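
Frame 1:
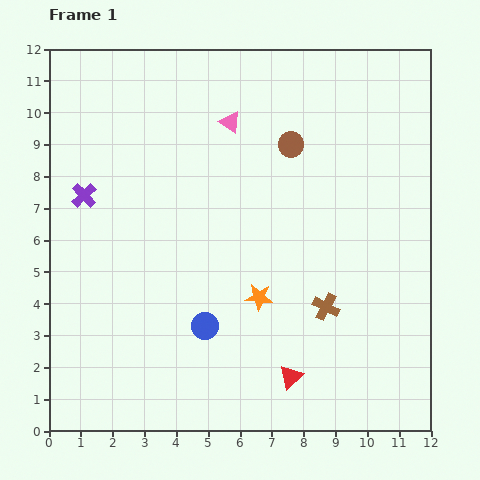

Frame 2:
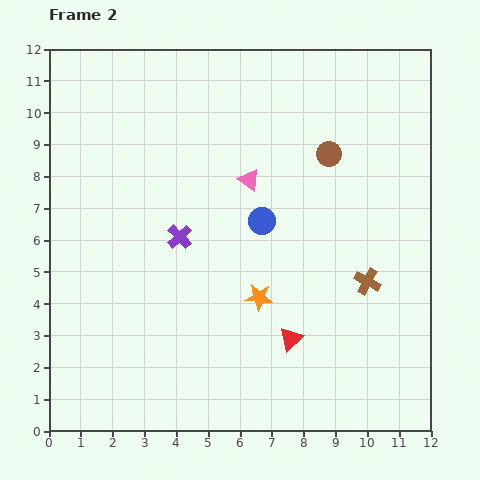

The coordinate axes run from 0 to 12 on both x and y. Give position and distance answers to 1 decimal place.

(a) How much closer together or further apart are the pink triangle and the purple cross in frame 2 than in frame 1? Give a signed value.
-2.3

Distance in frame 1: 5.1. Distance in frame 2: 2.8.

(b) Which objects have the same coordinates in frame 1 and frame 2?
the orange star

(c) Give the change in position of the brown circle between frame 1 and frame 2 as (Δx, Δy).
(1.2, -0.3)

The brown circle was at (7.6, 9.0) in frame 1 and (8.8, 8.7) in frame 2.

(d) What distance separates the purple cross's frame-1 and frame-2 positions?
3.3

The purple cross moved from (1.1, 7.4) to (4.1, 6.1), a distance of √(3.0² + 1.3²) ≈ 3.3.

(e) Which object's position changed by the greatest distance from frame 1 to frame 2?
the blue circle

(moved 3.8; next 3.3)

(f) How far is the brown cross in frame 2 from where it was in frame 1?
1.5

The brown cross moved from (8.7, 3.9) to (10.0, 4.7), a distance of √(1.3² + 0.8²) ≈ 1.5.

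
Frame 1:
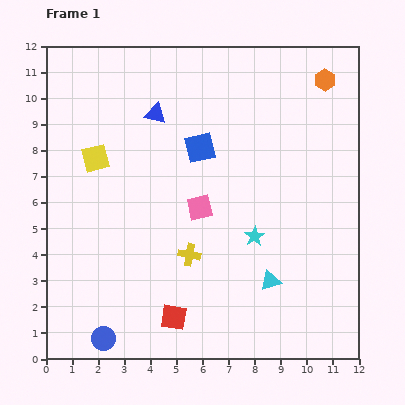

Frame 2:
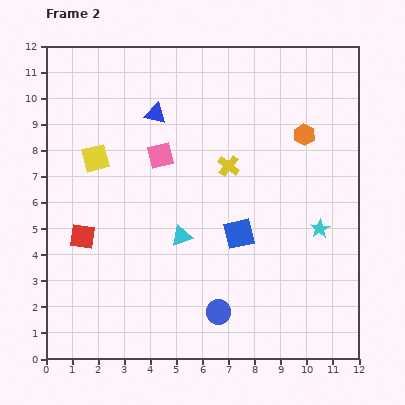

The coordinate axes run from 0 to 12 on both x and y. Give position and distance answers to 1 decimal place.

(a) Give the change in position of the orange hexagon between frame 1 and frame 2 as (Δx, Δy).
(-0.8, -2.1)

The orange hexagon was at (10.7, 10.7) in frame 1 and (9.9, 8.6) in frame 2.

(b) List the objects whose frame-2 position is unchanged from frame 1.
the blue triangle, the yellow square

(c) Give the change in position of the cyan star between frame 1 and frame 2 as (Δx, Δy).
(2.5, 0.3)

The cyan star was at (8.0, 4.7) in frame 1 and (10.5, 5.0) in frame 2.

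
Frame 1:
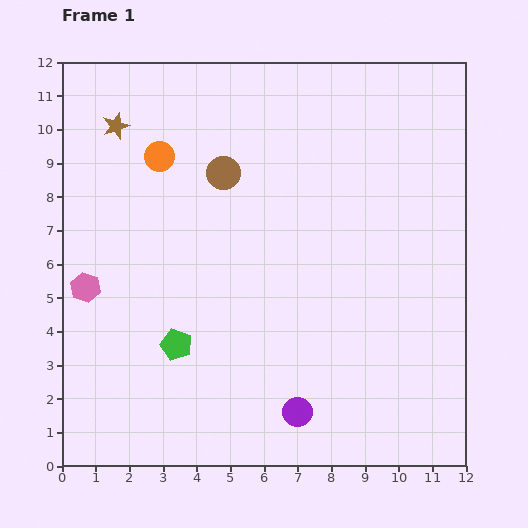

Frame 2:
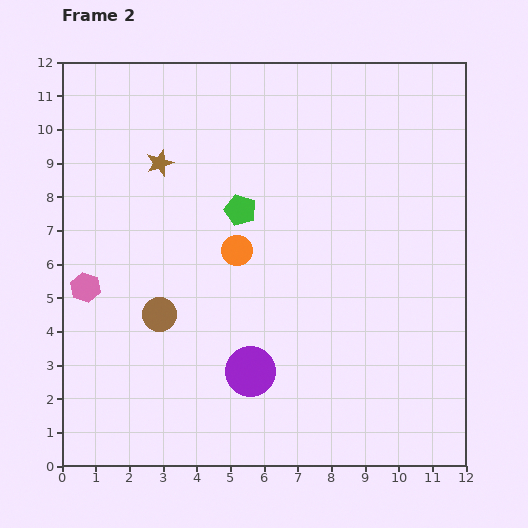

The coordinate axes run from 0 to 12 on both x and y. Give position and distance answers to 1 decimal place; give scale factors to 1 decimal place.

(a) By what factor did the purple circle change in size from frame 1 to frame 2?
1.7×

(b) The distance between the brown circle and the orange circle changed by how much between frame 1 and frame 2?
+1.0

Distance in frame 1: 2.0. Distance in frame 2: 3.0.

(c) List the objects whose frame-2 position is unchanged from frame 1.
the pink hexagon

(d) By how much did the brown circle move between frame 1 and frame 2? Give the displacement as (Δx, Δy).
(-1.9, -4.2)

The brown circle was at (4.8, 8.7) in frame 1 and (2.9, 4.5) in frame 2.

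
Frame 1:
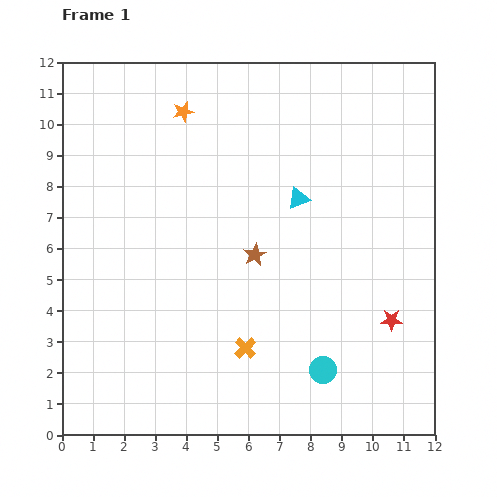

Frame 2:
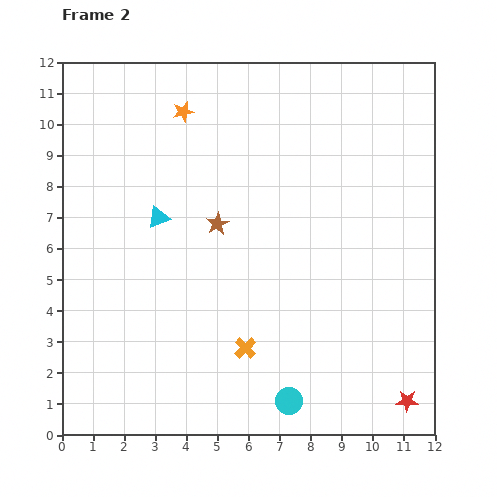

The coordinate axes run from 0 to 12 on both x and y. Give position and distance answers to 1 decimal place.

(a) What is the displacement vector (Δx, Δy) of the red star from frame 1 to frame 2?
(0.5, -2.6)

The red star was at (10.6, 3.7) in frame 1 and (11.1, 1.1) in frame 2.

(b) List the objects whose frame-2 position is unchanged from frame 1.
the orange star, the orange cross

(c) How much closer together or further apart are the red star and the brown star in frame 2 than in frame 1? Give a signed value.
+3.4

Distance in frame 1: 4.9. Distance in frame 2: 8.3.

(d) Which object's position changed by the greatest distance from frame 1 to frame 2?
the cyan triangle

(moved 4.5; next 2.6)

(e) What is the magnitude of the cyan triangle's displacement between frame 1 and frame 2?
4.5

The cyan triangle moved from (7.6, 7.6) to (3.1, 7.0), a distance of √(4.5² + 0.6²) ≈ 4.5.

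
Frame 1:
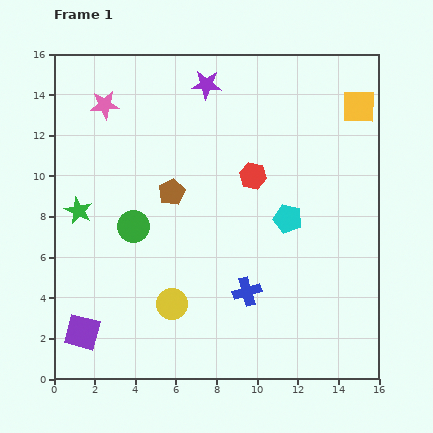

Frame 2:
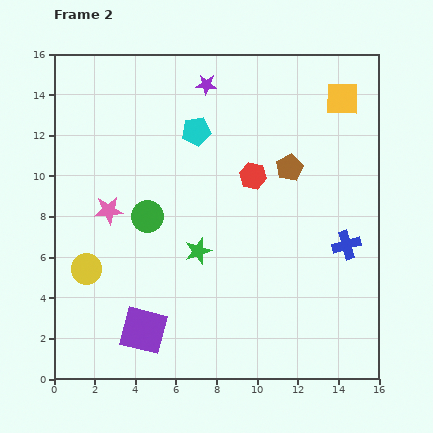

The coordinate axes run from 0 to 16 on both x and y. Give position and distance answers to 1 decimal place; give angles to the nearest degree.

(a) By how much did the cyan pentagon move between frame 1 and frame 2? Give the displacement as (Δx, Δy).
(-4.5, 4.3)

The cyan pentagon was at (11.5, 7.9) in frame 1 and (7.0, 12.2) in frame 2.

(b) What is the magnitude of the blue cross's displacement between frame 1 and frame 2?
5.4

The blue cross moved from (9.5, 4.3) to (14.4, 6.6), a distance of √(4.9² + 2.3²) ≈ 5.4.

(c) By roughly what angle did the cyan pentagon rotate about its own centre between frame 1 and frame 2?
25° counter-clockwise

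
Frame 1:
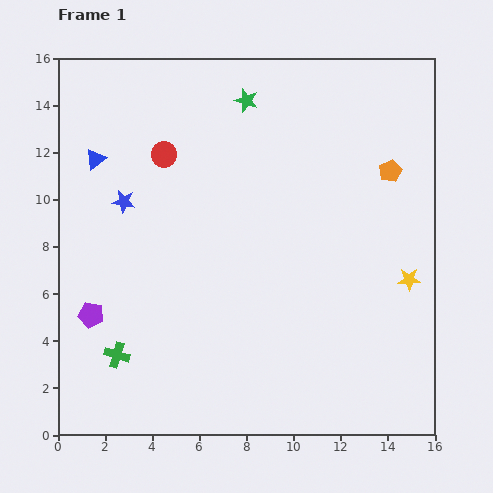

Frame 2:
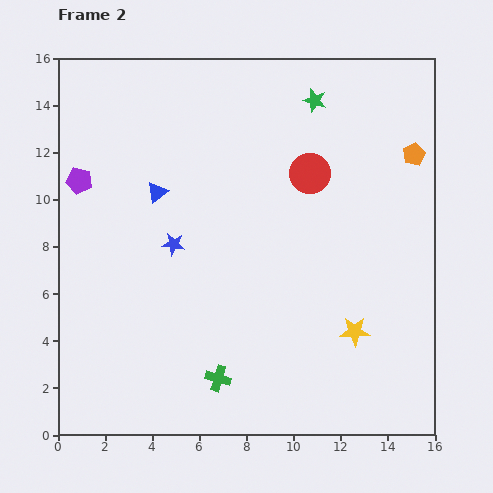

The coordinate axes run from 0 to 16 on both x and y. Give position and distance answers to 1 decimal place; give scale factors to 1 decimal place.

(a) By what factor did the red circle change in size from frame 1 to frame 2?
1.6×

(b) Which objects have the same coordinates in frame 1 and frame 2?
none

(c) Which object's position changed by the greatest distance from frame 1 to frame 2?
the red circle

(moved 6.3; next 5.7)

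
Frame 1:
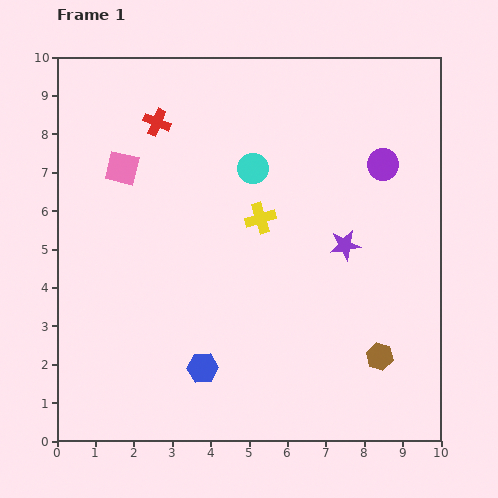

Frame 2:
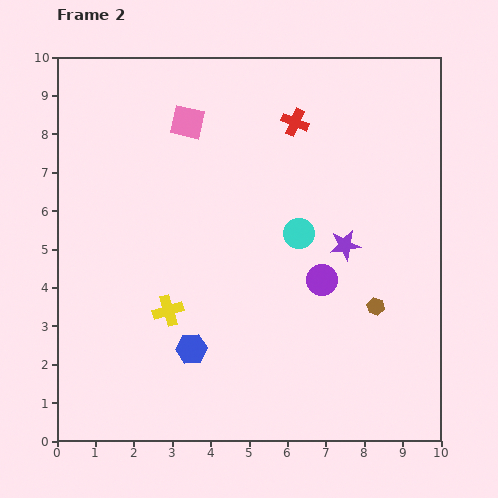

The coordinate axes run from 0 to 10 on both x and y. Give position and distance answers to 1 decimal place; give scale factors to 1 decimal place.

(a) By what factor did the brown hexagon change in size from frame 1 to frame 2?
0.6×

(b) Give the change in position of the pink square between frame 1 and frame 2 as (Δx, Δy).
(1.7, 1.2)

The pink square was at (1.7, 7.1) in frame 1 and (3.4, 8.3) in frame 2.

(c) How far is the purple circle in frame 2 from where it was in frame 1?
3.4

The purple circle moved from (8.5, 7.2) to (6.9, 4.2), a distance of √(1.6² + 3.0²) ≈ 3.4.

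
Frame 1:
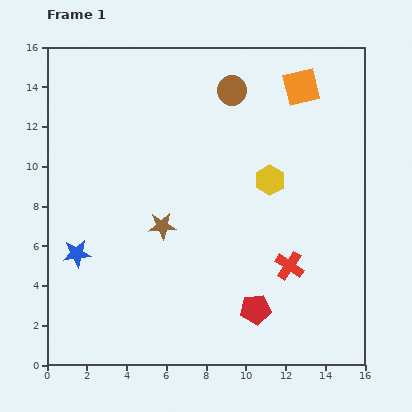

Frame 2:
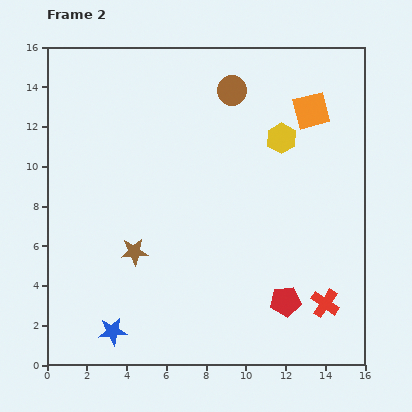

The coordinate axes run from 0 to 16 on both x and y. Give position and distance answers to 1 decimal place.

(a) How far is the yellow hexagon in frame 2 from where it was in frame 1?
2.2

The yellow hexagon moved from (11.2, 9.3) to (11.8, 11.4), a distance of √(0.6² + 2.1²) ≈ 2.2.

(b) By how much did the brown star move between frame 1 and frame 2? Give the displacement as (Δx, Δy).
(-1.4, -1.3)

The brown star was at (5.8, 7.0) in frame 1 and (4.4, 5.7) in frame 2.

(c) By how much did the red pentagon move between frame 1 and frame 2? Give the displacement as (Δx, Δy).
(1.5, 0.4)

The red pentagon was at (10.5, 2.8) in frame 1 and (12.0, 3.2) in frame 2.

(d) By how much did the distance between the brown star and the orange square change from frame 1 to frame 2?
+1.5

Distance in frame 1: 9.9. Distance in frame 2: 11.4.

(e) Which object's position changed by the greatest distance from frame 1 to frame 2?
the blue star

(moved 4.3; next 2.6)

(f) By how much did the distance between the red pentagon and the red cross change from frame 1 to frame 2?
-0.8

Distance in frame 1: 2.8. Distance in frame 2: 2.0.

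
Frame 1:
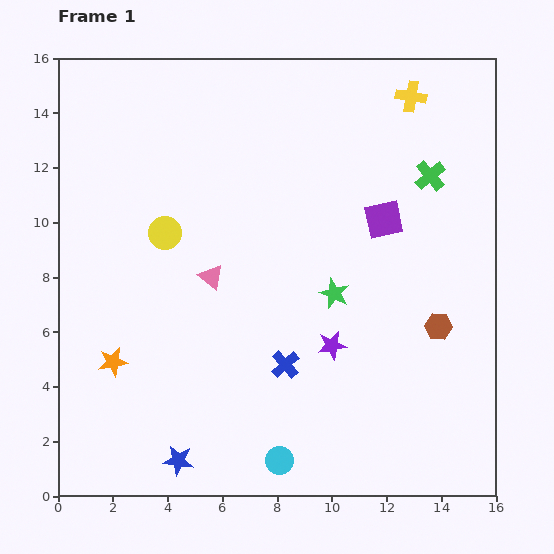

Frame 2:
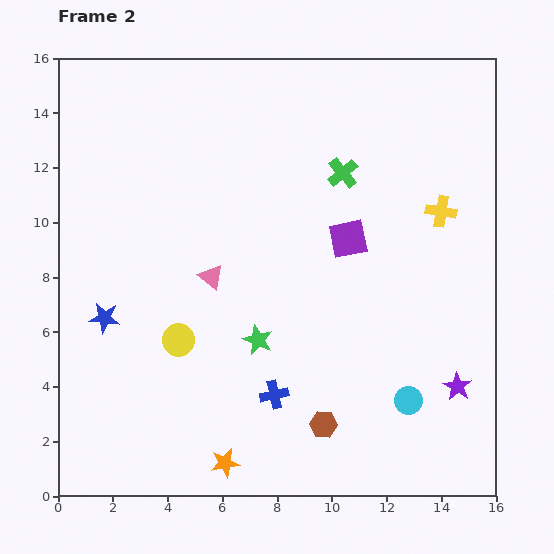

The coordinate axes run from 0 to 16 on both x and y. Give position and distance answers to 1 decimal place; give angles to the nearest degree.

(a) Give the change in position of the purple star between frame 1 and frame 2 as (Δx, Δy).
(4.6, -1.5)

The purple star was at (10.0, 5.5) in frame 1 and (14.6, 4.0) in frame 2.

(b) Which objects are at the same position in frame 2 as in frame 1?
the pink triangle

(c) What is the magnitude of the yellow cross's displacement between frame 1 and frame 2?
4.3

The yellow cross moved from (12.9, 14.6) to (14.0, 10.4), a distance of √(1.1² + 4.2²) ≈ 4.3.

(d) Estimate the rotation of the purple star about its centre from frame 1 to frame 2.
30° counter-clockwise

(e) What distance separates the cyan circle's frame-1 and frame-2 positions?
5.2

The cyan circle moved from (8.1, 1.3) to (12.8, 3.5), a distance of √(4.7² + 2.2²) ≈ 5.2.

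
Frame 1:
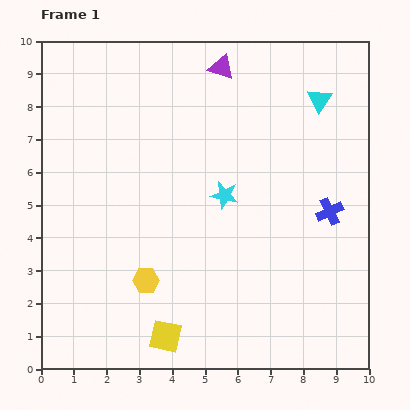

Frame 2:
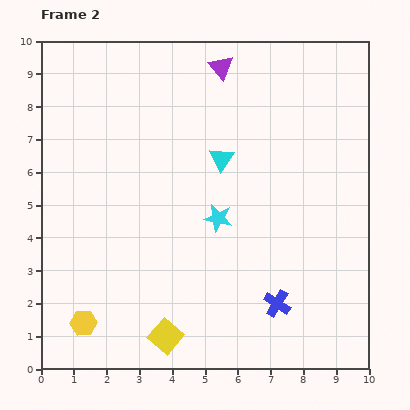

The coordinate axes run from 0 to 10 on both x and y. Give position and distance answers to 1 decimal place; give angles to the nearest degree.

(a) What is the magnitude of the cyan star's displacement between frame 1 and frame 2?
0.7

The cyan star moved from (5.6, 5.3) to (5.4, 4.6), a distance of √(0.2² + 0.7²) ≈ 0.7.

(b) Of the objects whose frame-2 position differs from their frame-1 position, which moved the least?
the cyan star

(moved 0.7)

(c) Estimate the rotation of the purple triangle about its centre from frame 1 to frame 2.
31° clockwise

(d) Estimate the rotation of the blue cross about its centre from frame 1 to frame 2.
33° counter-clockwise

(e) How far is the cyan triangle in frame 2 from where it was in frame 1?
3.5

The cyan triangle moved from (8.5, 8.2) to (5.5, 6.4), a distance of √(3.0² + 1.8²) ≈ 3.5.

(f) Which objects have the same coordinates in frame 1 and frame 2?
the yellow square, the purple triangle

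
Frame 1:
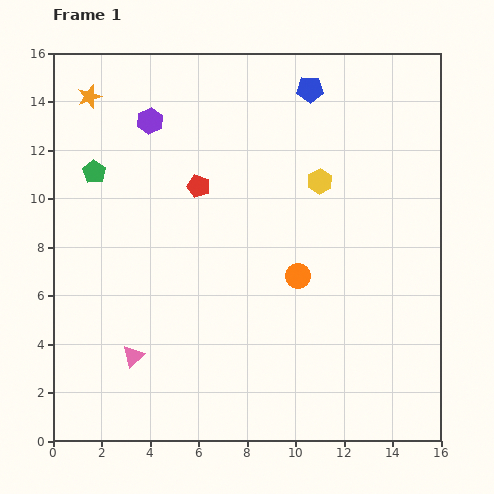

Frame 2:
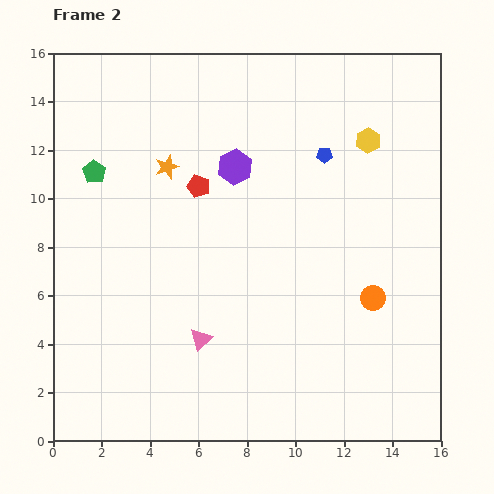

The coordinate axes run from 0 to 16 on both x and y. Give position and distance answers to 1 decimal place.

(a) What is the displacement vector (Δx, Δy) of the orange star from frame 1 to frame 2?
(3.2, -2.9)

The orange star was at (1.5, 14.2) in frame 1 and (4.7, 11.3) in frame 2.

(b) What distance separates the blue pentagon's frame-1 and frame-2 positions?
2.8

The blue pentagon moved from (10.6, 14.5) to (11.2, 11.8), a distance of √(0.6² + 2.7²) ≈ 2.8.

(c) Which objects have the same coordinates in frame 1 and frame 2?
the green pentagon, the red pentagon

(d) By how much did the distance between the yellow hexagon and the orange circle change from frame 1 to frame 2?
+2.5

Distance in frame 1: 4.0. Distance in frame 2: 6.5.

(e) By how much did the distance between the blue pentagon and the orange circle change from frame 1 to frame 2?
-1.5

Distance in frame 1: 7.7. Distance in frame 2: 6.2.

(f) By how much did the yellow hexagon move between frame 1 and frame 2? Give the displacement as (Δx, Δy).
(2.0, 1.7)

The yellow hexagon was at (11.0, 10.7) in frame 1 and (13.0, 12.4) in frame 2.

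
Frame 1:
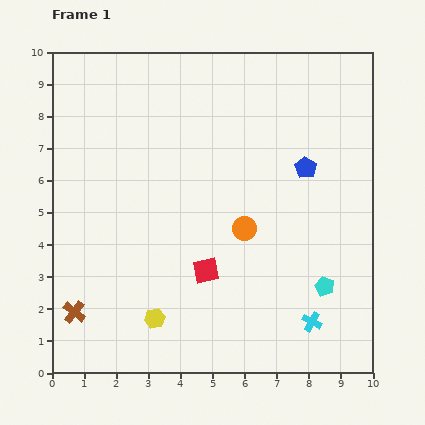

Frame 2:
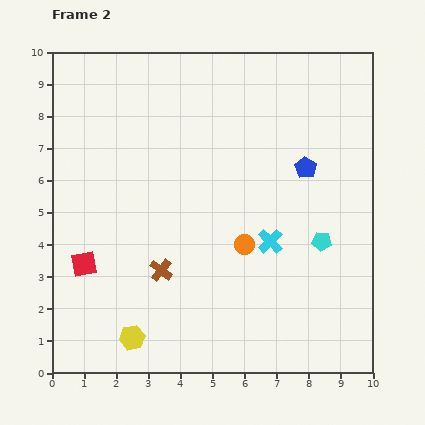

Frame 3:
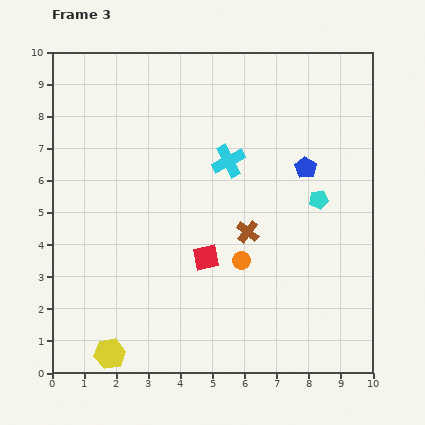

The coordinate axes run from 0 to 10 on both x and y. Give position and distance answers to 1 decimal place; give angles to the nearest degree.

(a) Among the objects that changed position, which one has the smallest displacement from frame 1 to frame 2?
the orange circle

(moved 0.5)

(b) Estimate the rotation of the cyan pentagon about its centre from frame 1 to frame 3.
31° counter-clockwise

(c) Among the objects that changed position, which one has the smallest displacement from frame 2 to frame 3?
the orange circle

(moved 0.5)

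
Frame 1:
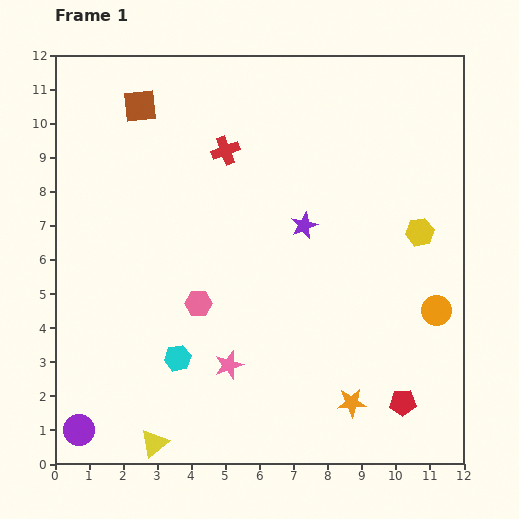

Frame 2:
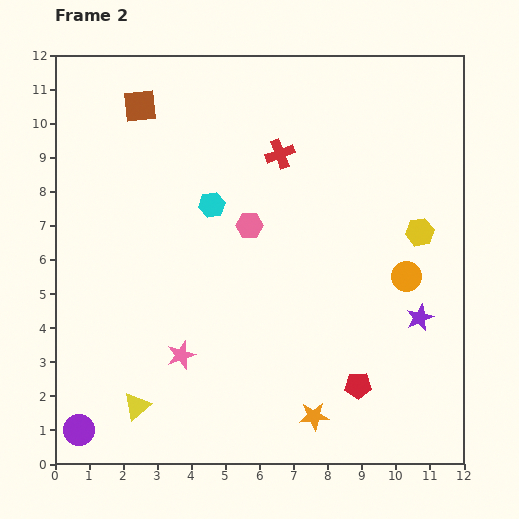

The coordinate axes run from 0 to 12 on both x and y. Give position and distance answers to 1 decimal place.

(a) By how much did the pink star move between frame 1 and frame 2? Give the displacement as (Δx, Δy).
(-1.4, 0.3)

The pink star was at (5.1, 2.9) in frame 1 and (3.7, 3.2) in frame 2.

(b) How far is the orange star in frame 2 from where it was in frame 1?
1.2

The orange star moved from (8.7, 1.8) to (7.6, 1.4), a distance of √(1.1² + 0.4²) ≈ 1.2.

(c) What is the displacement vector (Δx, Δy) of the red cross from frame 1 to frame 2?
(1.6, -0.1)

The red cross was at (5.0, 9.2) in frame 1 and (6.6, 9.1) in frame 2.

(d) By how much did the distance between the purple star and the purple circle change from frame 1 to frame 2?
+1.6

Distance in frame 1: 8.9. Distance in frame 2: 10.5.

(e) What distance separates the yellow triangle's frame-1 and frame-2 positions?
1.2

The yellow triangle moved from (2.9, 0.6) to (2.4, 1.7), a distance of √(0.5² + 1.1²) ≈ 1.2.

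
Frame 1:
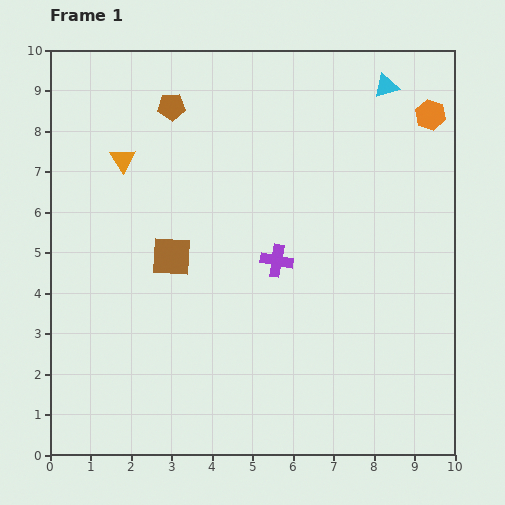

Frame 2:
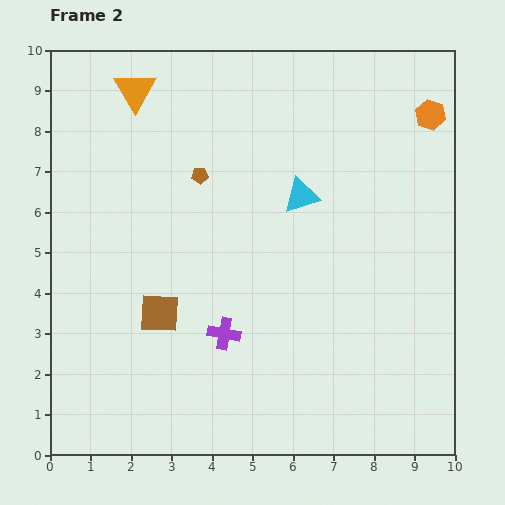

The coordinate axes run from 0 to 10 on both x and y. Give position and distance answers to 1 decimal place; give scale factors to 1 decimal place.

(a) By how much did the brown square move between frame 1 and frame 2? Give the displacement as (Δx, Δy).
(-0.3, -1.4)

The brown square was at (3.0, 4.9) in frame 1 and (2.7, 3.5) in frame 2.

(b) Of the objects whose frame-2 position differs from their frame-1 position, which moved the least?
the brown square

(moved 1.4)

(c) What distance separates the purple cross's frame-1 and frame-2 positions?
2.2

The purple cross moved from (5.6, 4.8) to (4.3, 3.0), a distance of √(1.3² + 1.8²) ≈ 2.2.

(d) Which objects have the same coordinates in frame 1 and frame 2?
the orange hexagon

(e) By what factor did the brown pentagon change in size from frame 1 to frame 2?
0.6×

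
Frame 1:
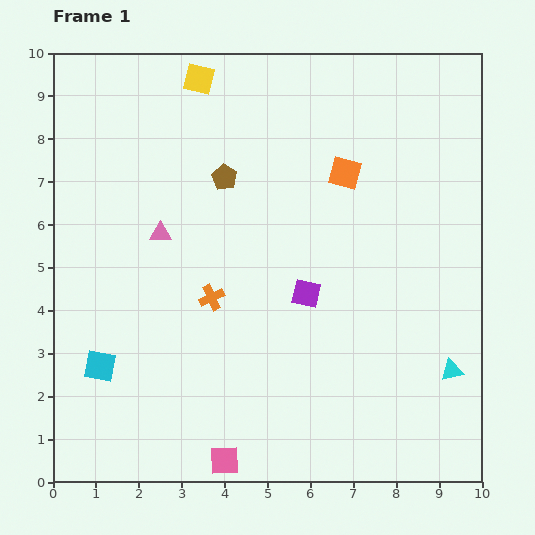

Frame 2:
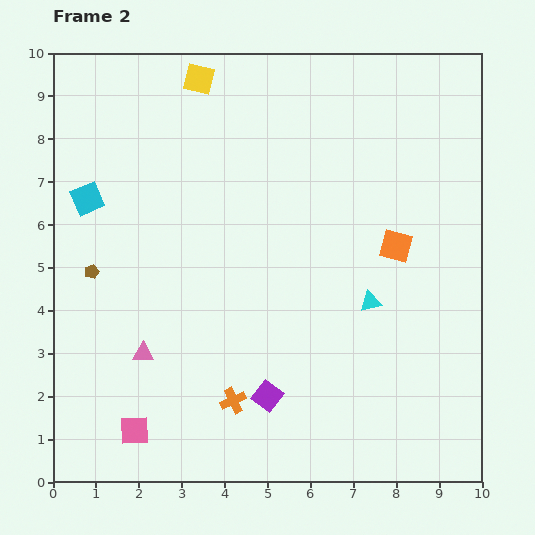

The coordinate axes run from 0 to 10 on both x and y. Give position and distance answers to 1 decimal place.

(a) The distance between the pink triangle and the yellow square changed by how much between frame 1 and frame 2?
+2.8

Distance in frame 1: 3.7. Distance in frame 2: 6.5.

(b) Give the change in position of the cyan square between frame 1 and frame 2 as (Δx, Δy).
(-0.3, 3.9)

The cyan square was at (1.1, 2.7) in frame 1 and (0.8, 6.6) in frame 2.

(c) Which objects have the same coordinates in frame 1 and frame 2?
the yellow square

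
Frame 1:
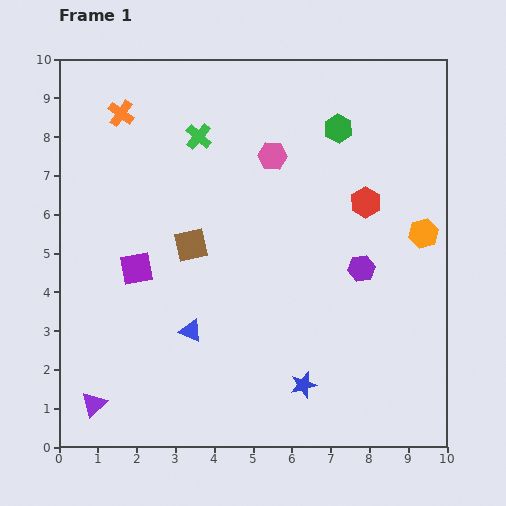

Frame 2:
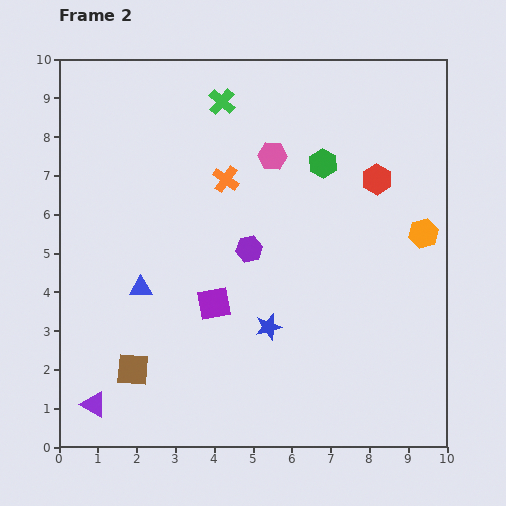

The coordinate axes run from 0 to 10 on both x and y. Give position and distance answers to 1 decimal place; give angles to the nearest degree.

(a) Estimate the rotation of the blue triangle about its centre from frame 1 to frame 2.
25° counter-clockwise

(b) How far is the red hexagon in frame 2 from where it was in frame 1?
0.7

The red hexagon moved from (7.9, 6.3) to (8.2, 6.9), a distance of √(0.3² + 0.6²) ≈ 0.7.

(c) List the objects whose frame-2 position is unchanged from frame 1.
the orange hexagon, the pink hexagon, the purple triangle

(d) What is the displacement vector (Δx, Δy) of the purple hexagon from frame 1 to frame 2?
(-2.9, 0.5)

The purple hexagon was at (7.8, 4.6) in frame 1 and (4.9, 5.1) in frame 2.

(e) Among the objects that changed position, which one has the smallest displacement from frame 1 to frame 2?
the red hexagon

(moved 0.7)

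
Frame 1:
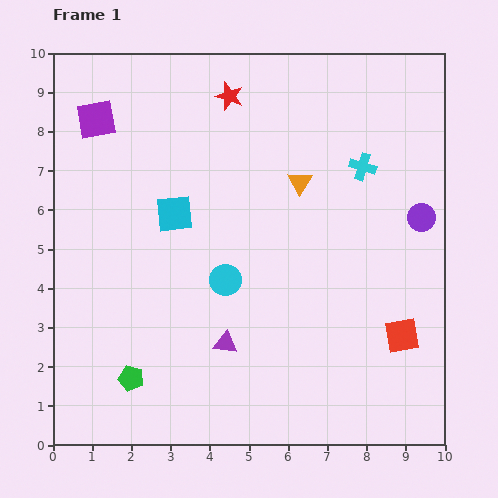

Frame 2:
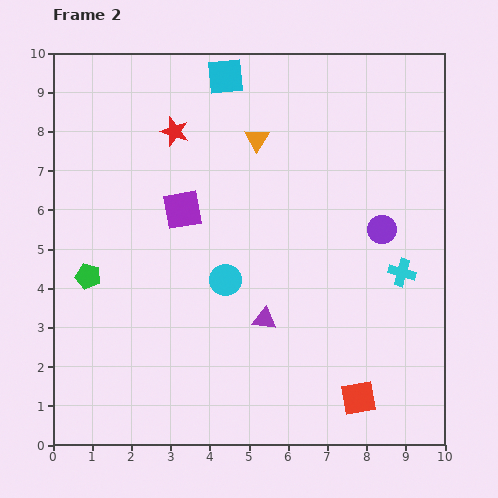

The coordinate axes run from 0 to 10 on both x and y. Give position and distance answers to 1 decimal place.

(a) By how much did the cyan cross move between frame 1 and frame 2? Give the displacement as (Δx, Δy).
(1.0, -2.7)

The cyan cross was at (7.9, 7.1) in frame 1 and (8.9, 4.4) in frame 2.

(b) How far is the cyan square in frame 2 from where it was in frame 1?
3.7

The cyan square moved from (3.1, 5.9) to (4.4, 9.4), a distance of √(1.3² + 3.5²) ≈ 3.7.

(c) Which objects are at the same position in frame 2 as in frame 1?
the cyan circle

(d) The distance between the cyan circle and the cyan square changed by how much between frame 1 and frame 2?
+3.1

Distance in frame 1: 2.1. Distance in frame 2: 5.2.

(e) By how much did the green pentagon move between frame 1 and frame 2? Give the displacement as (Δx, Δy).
(-1.1, 2.6)

The green pentagon was at (2.0, 1.7) in frame 1 and (0.9, 4.3) in frame 2.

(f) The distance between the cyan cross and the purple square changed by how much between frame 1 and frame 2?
-1.1

Distance in frame 1: 6.9. Distance in frame 2: 5.8.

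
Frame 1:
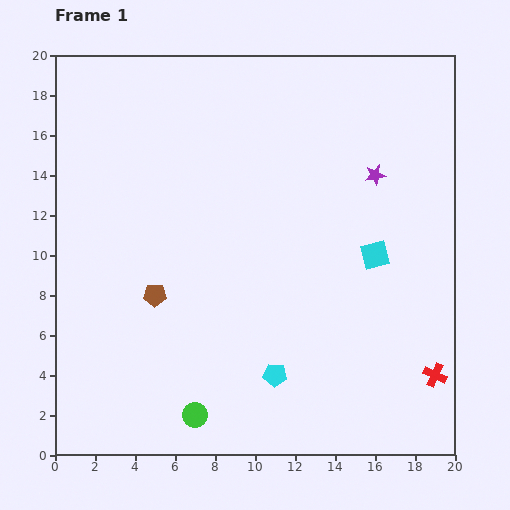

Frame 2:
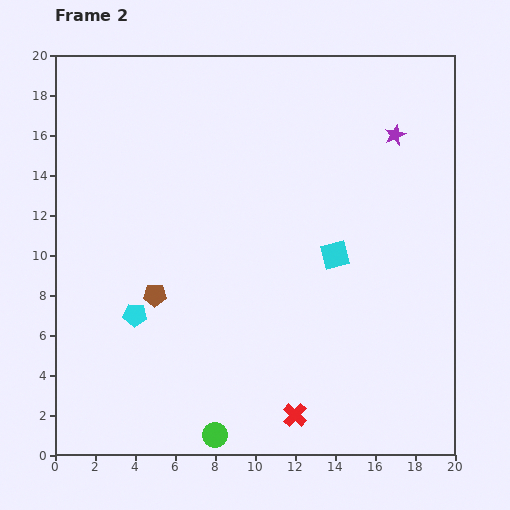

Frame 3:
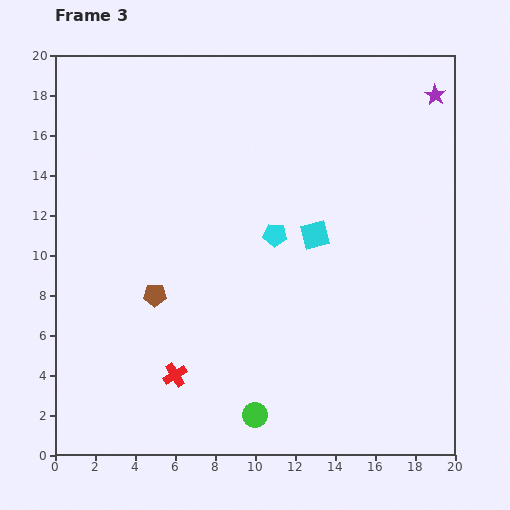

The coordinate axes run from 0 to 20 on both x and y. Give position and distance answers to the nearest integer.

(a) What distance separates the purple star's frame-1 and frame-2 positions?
2

The purple star moved from (16, 14) to (17, 16), a distance of √(1² + 2²) ≈ 2.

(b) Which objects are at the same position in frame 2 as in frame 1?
the brown pentagon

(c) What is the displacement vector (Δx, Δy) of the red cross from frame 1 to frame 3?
(-13, 0)

The red cross was at (19, 4) in frame 1 and (6, 4) in frame 3.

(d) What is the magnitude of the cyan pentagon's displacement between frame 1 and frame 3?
7

The cyan pentagon moved from (11, 4) to (11, 11), a distance of √(0² + 7²) ≈ 7.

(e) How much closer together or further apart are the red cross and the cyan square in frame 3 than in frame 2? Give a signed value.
+2

Distance in frame 2: 8. Distance in frame 3: 10.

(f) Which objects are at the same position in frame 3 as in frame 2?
the brown pentagon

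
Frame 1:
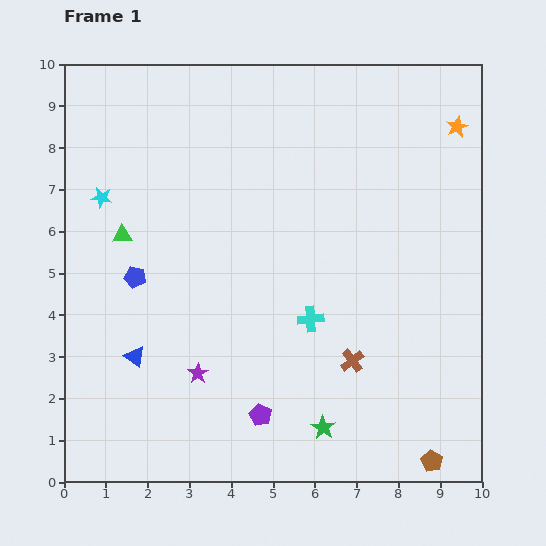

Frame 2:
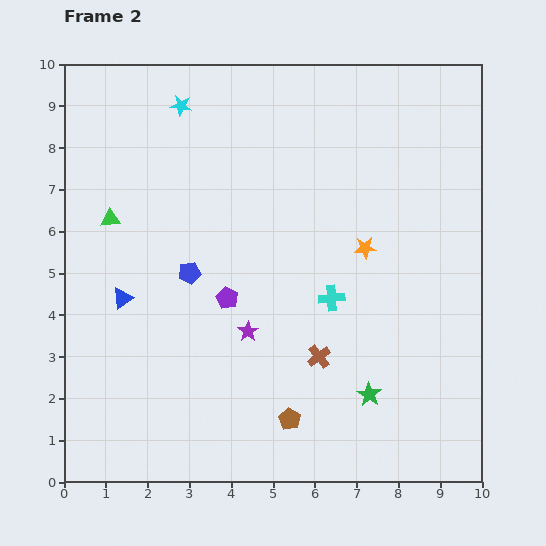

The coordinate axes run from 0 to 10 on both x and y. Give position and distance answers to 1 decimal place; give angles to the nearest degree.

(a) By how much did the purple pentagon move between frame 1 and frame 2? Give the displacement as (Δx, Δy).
(-0.8, 2.8)

The purple pentagon was at (4.7, 1.6) in frame 1 and (3.9, 4.4) in frame 2.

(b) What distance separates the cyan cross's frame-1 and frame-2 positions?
0.7

The cyan cross moved from (5.9, 3.9) to (6.4, 4.4), a distance of √(0.5² + 0.5²) ≈ 0.7.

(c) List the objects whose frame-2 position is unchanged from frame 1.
none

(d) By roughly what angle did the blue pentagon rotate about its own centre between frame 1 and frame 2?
21° counter-clockwise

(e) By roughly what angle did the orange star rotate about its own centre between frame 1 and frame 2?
20° clockwise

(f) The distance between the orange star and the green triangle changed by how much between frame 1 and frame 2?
-2.3

Distance in frame 1: 8.4. Distance in frame 2: 6.1.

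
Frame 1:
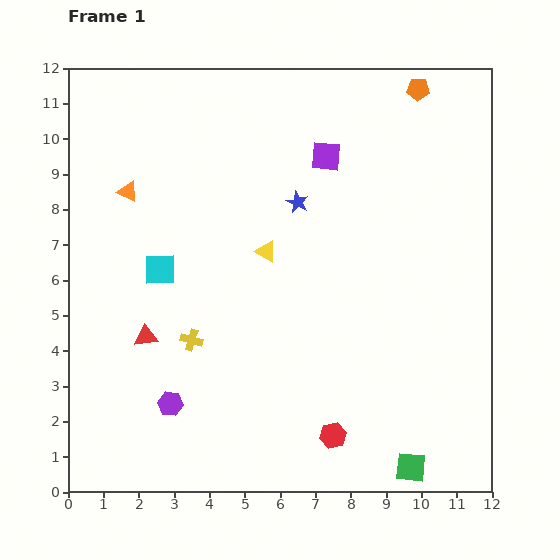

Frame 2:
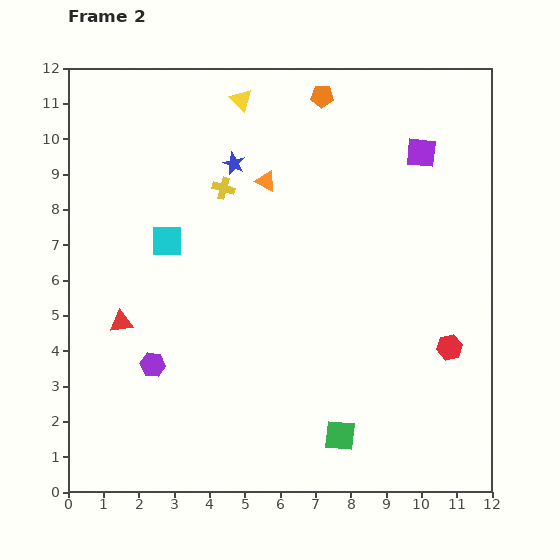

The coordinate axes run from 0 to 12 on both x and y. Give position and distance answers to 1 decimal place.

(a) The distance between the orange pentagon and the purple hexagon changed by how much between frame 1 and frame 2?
-2.3

Distance in frame 1: 11.3. Distance in frame 2: 9.0.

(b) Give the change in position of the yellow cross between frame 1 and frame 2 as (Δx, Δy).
(0.9, 4.3)

The yellow cross was at (3.5, 4.3) in frame 1 and (4.4, 8.6) in frame 2.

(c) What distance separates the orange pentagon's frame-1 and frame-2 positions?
2.7

The orange pentagon moved from (9.9, 11.4) to (7.2, 11.2), a distance of √(2.7² + 0.2²) ≈ 2.7.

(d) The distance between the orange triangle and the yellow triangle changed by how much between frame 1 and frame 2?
-1.9

Distance in frame 1: 4.3. Distance in frame 2: 2.4.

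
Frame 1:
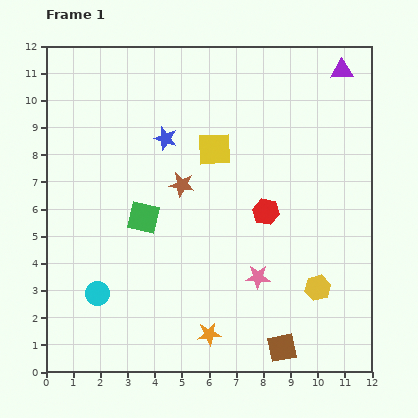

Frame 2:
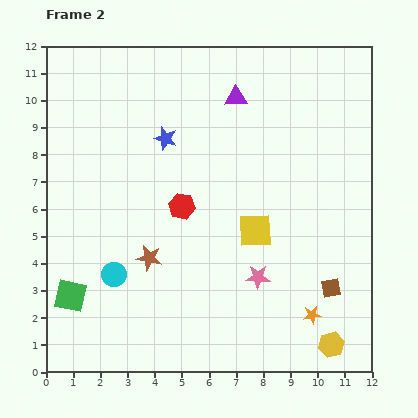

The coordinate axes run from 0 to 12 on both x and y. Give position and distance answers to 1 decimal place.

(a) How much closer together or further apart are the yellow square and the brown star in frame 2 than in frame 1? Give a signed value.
+2.2

Distance in frame 1: 1.8. Distance in frame 2: 4.0.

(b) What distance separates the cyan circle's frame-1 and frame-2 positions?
0.9

The cyan circle moved from (1.9, 2.9) to (2.5, 3.6), a distance of √(0.6² + 0.7²) ≈ 0.9.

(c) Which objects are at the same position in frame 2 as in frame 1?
the pink star, the blue star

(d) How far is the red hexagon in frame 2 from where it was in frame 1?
3.1

The red hexagon moved from (8.1, 5.9) to (5.0, 6.1), a distance of √(3.1² + 0.2²) ≈ 3.1.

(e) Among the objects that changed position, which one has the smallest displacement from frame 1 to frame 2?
the cyan circle

(moved 0.9)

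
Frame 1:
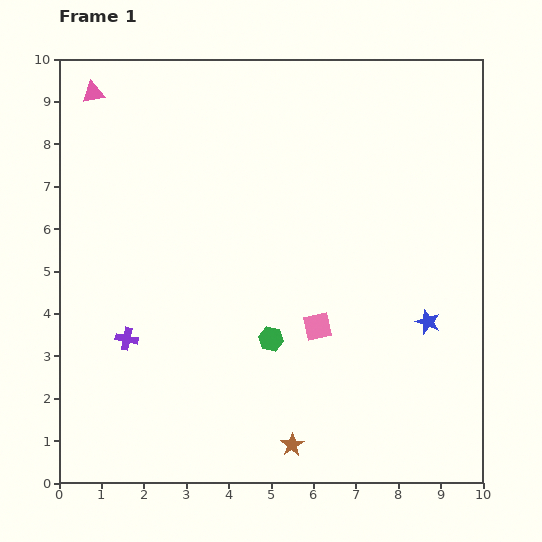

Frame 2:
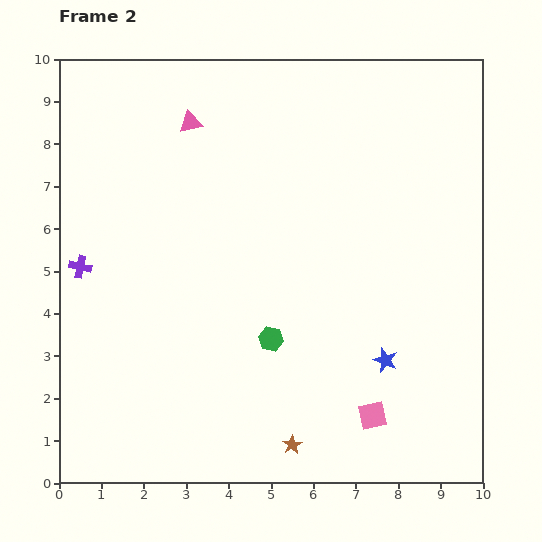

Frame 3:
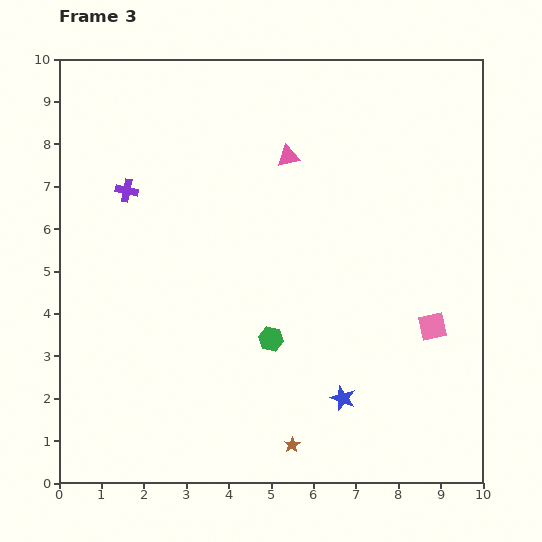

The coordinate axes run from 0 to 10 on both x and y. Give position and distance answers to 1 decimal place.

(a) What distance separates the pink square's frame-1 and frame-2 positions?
2.5

The pink square moved from (6.1, 3.7) to (7.4, 1.6), a distance of √(1.3² + 2.1²) ≈ 2.5.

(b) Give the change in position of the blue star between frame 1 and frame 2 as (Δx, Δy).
(-1.0, -0.9)

The blue star was at (8.7, 3.8) in frame 1 and (7.7, 2.9) in frame 2.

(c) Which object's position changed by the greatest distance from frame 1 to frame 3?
the pink triangle

(moved 4.8; next 3.5)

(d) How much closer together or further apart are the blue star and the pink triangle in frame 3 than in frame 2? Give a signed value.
-1.4

Distance in frame 2: 7.2. Distance in frame 3: 5.8.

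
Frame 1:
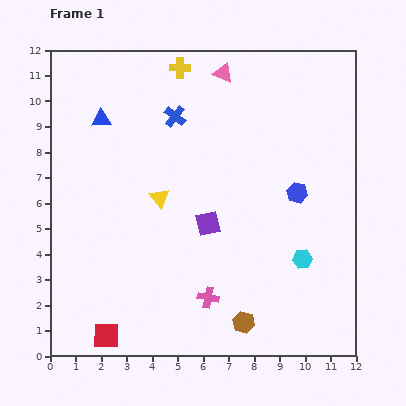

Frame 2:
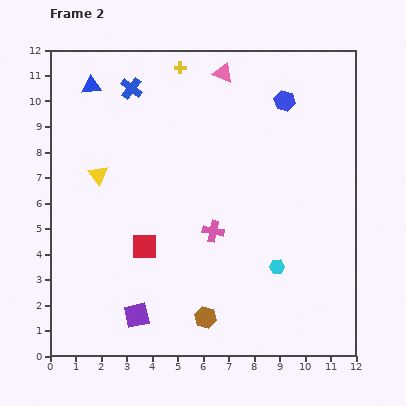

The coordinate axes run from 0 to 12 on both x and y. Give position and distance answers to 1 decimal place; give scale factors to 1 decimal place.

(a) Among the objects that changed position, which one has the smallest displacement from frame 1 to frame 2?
the cyan hexagon

(moved 1.0)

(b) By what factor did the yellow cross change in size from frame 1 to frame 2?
0.6×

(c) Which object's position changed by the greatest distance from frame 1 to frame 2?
the purple square

(moved 4.6; next 3.8)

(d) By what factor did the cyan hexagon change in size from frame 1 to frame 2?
0.8×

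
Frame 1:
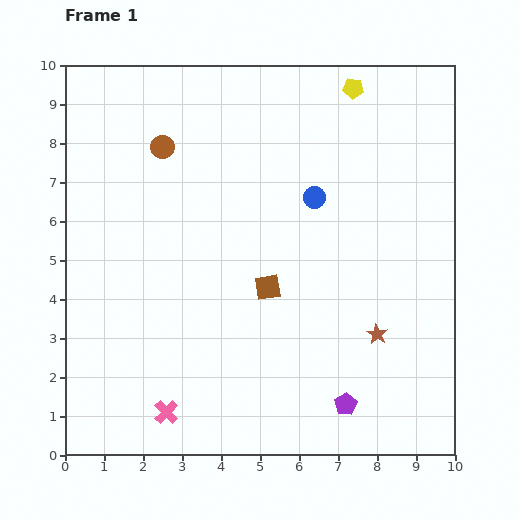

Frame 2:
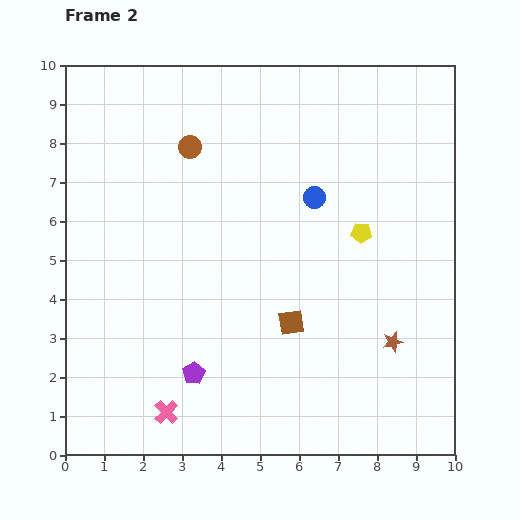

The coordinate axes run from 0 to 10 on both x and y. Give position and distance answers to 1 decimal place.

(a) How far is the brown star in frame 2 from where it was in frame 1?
0.4

The brown star moved from (8.0, 3.1) to (8.4, 2.9), a distance of √(0.4² + 0.2²) ≈ 0.4.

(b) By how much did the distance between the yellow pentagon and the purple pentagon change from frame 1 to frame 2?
-2.5

Distance in frame 1: 8.1. Distance in frame 2: 5.6.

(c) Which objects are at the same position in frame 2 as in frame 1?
the blue circle, the pink cross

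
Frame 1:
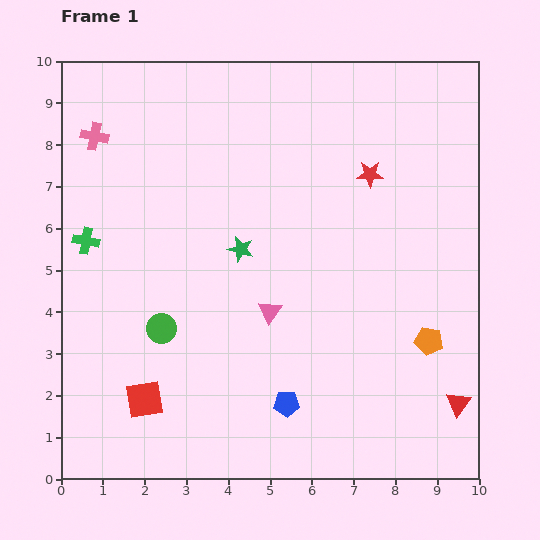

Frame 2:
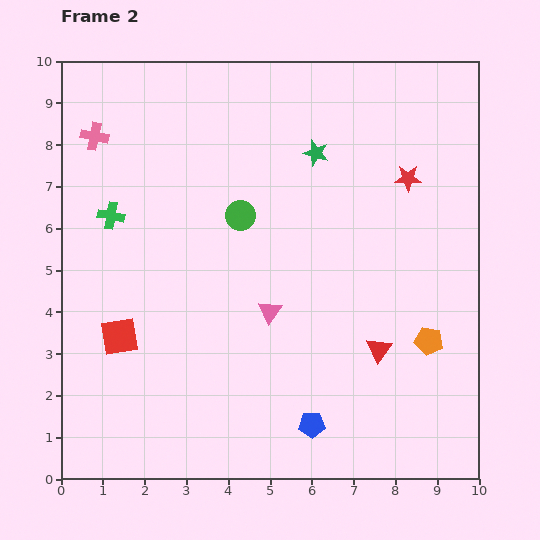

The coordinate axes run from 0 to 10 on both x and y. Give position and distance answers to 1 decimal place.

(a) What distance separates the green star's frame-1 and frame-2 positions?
2.9

The green star moved from (4.3, 5.5) to (6.1, 7.8), a distance of √(1.8² + 2.3²) ≈ 2.9.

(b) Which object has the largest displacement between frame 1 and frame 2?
the green circle

(moved 3.3; next 2.9)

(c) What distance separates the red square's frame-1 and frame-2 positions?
1.6

The red square moved from (2.0, 1.9) to (1.4, 3.4), a distance of √(0.6² + 1.5²) ≈ 1.6.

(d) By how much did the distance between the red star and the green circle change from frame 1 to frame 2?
-2.1

Distance in frame 1: 6.2. Distance in frame 2: 4.1.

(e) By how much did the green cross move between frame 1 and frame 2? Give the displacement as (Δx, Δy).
(0.6, 0.6)

The green cross was at (0.6, 5.7) in frame 1 and (1.2, 6.3) in frame 2.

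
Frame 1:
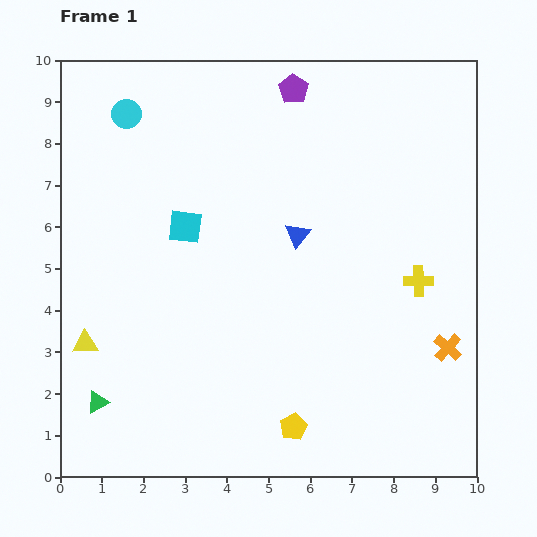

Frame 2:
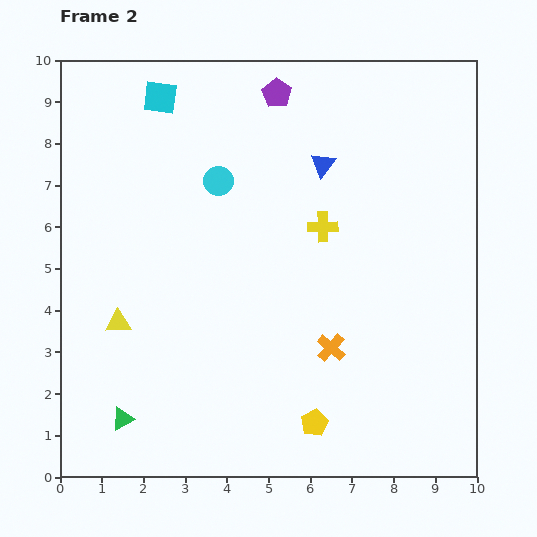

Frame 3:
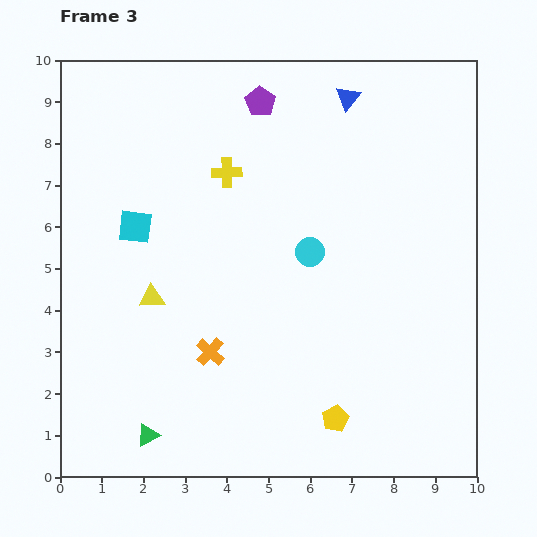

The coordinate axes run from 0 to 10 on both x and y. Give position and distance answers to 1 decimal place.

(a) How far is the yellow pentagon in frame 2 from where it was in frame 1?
0.5

The yellow pentagon moved from (5.6, 1.2) to (6.1, 1.3), a distance of √(0.5² + 0.1²) ≈ 0.5.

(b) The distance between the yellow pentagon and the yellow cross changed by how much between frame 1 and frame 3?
+1.8

Distance in frame 1: 4.6. Distance in frame 3: 6.4.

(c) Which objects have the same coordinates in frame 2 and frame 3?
none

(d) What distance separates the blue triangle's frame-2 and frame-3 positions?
1.7

The blue triangle moved from (6.3, 7.5) to (6.9, 9.1), a distance of √(0.6² + 1.6²) ≈ 1.7.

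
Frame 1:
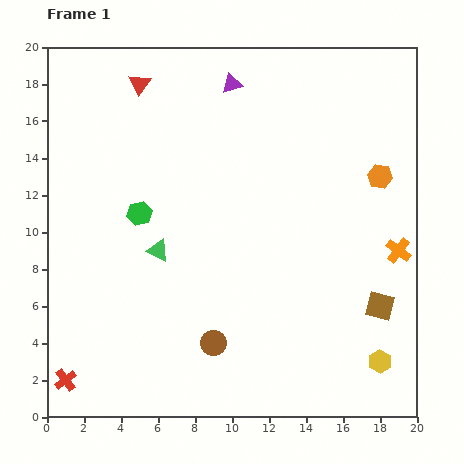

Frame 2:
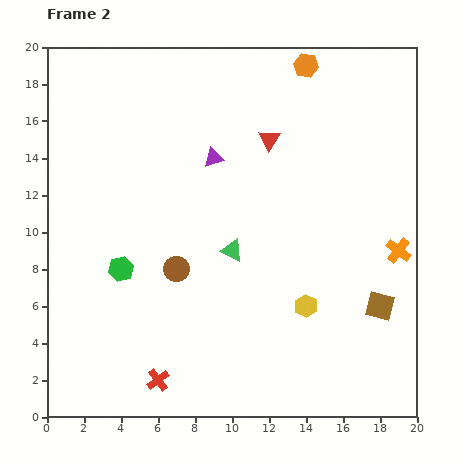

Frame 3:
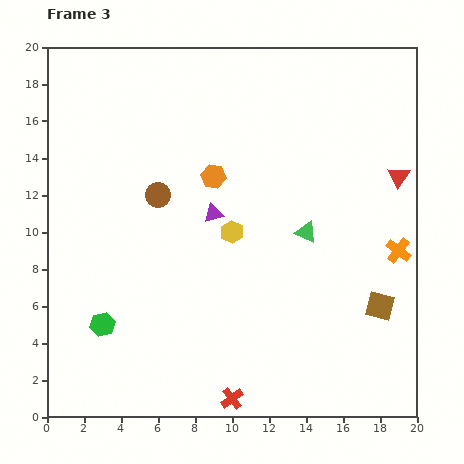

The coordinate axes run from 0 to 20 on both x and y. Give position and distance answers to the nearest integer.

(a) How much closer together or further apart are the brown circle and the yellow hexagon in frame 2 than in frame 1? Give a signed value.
-2

Distance in frame 1: 9. Distance in frame 2: 7.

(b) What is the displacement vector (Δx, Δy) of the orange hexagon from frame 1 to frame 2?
(-4, 6)

The orange hexagon was at (18, 13) in frame 1 and (14, 19) in frame 2.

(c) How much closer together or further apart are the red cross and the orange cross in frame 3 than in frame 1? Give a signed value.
-7

Distance in frame 1: 19. Distance in frame 3: 12.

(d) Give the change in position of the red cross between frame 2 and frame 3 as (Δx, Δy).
(4, -1)

The red cross was at (6, 2) in frame 2 and (10, 1) in frame 3.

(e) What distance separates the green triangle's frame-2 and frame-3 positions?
4

The green triangle moved from (10, 9) to (14, 10), a distance of √(4² + 1²) ≈ 4.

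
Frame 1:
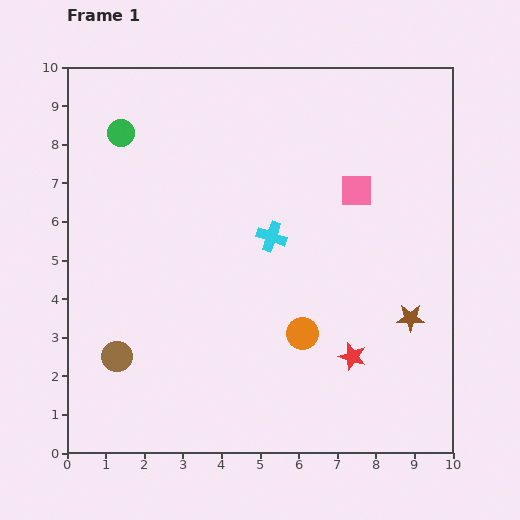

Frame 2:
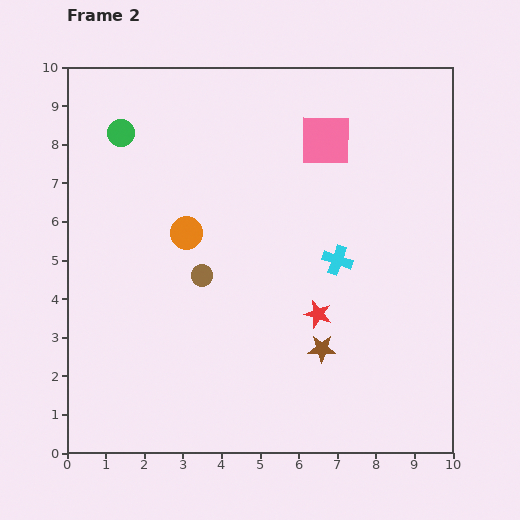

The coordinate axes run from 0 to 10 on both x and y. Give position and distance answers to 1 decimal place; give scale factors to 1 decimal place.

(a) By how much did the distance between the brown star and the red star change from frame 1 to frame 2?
-0.9

Distance in frame 1: 1.8. Distance in frame 2: 0.9.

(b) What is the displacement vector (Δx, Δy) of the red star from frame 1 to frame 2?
(-0.9, 1.1)

The red star was at (7.4, 2.5) in frame 1 and (6.5, 3.6) in frame 2.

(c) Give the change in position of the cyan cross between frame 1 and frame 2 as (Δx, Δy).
(1.7, -0.6)

The cyan cross was at (5.3, 5.6) in frame 1 and (7.0, 5.0) in frame 2.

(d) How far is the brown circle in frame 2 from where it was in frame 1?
3.0

The brown circle moved from (1.3, 2.5) to (3.5, 4.6), a distance of √(2.2² + 2.1²) ≈ 3.0.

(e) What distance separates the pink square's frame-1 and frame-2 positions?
1.5

The pink square moved from (7.5, 6.8) to (6.7, 8.1), a distance of √(0.8² + 1.3²) ≈ 1.5.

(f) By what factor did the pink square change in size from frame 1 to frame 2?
1.6×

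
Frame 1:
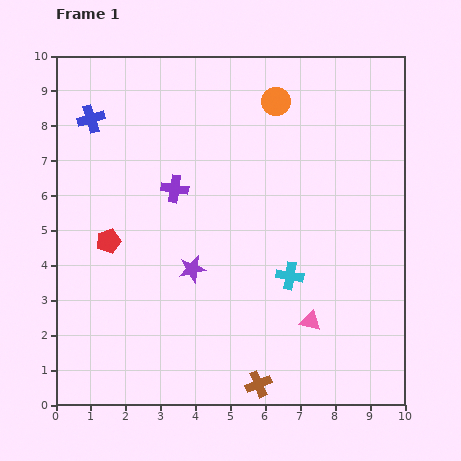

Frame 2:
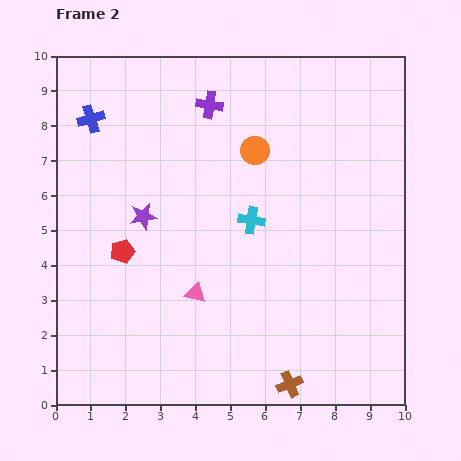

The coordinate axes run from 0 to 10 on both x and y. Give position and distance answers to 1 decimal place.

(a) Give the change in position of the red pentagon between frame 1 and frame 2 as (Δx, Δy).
(0.4, -0.3)

The red pentagon was at (1.5, 4.7) in frame 1 and (1.9, 4.4) in frame 2.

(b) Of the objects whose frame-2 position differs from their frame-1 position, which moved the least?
the red pentagon

(moved 0.5)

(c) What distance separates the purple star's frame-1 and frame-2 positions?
2.1

The purple star moved from (3.9, 3.9) to (2.5, 5.4), a distance of √(1.4² + 1.5²) ≈ 2.1.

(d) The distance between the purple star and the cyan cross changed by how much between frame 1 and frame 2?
+0.3

Distance in frame 1: 2.8. Distance in frame 2: 3.1.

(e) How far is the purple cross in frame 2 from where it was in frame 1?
2.6

The purple cross moved from (3.4, 6.2) to (4.4, 8.6), a distance of √(1.0² + 2.4²) ≈ 2.6.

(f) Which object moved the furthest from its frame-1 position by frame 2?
the pink triangle

(moved 3.4; next 2.6)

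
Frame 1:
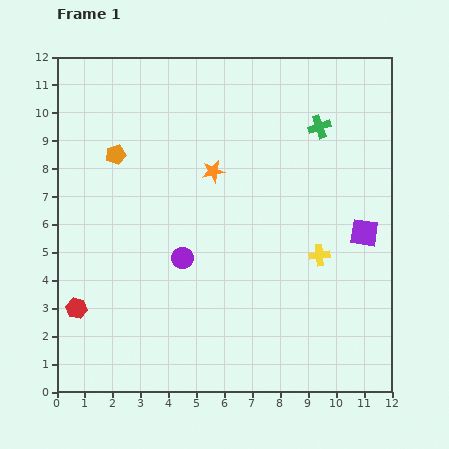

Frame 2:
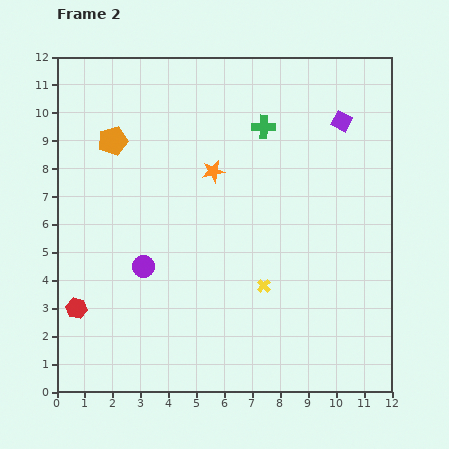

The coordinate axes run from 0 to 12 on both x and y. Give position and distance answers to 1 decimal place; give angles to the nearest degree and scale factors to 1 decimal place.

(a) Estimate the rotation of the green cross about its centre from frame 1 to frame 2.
20° clockwise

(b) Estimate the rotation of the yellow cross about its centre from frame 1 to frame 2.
39° counter-clockwise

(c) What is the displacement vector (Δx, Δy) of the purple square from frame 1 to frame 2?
(-0.8, 4.0)

The purple square was at (11.0, 5.7) in frame 1 and (10.2, 9.7) in frame 2.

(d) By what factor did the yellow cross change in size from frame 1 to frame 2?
0.7×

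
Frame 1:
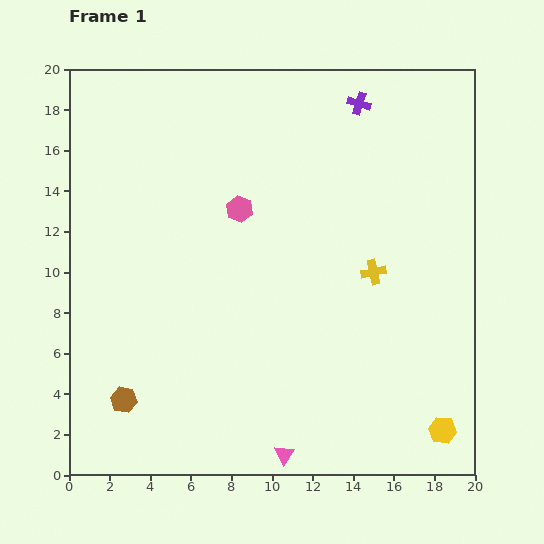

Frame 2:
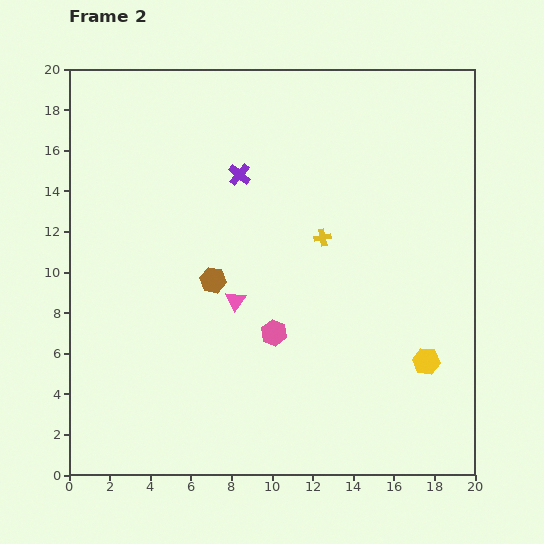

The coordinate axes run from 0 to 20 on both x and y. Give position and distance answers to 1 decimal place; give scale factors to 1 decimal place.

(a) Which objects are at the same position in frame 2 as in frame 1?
none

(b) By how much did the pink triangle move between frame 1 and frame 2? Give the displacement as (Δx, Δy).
(-2.4, 7.6)

The pink triangle was at (10.6, 1.0) in frame 1 and (8.2, 8.6) in frame 2.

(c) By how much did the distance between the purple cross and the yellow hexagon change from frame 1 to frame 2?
-3.6

Distance in frame 1: 16.6. Distance in frame 2: 13.0.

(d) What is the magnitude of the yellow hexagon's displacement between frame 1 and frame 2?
3.5

The yellow hexagon moved from (18.4, 2.2) to (17.6, 5.6), a distance of √(0.8² + 3.4²) ≈ 3.5.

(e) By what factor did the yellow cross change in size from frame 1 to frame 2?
0.7×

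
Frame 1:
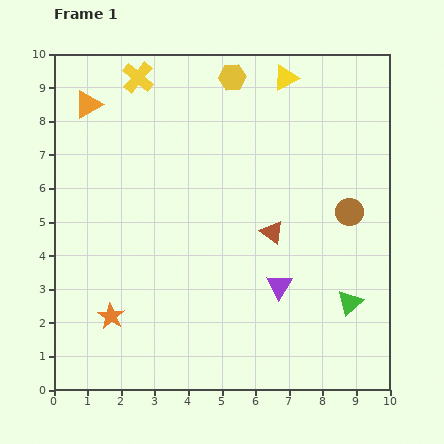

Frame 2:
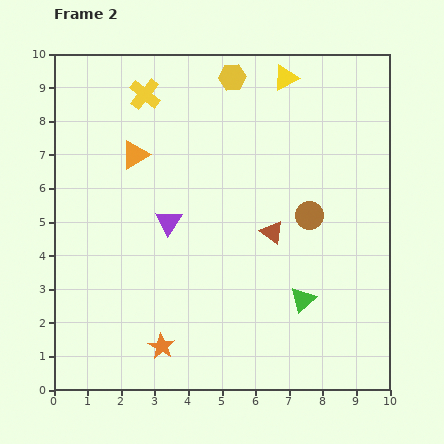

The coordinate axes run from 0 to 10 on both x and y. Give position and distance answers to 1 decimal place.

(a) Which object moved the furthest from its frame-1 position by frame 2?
the purple triangle

(moved 3.8; next 2.1)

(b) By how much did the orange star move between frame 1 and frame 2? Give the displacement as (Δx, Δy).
(1.5, -0.9)

The orange star was at (1.7, 2.2) in frame 1 and (3.2, 1.3) in frame 2.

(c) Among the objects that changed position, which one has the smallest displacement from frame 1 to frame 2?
the yellow cross

(moved 0.5)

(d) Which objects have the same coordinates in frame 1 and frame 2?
the brown triangle, the yellow hexagon, the yellow triangle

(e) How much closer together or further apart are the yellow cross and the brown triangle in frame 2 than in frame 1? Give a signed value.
-0.5

Distance in frame 1: 6.1. Distance in frame 2: 5.6.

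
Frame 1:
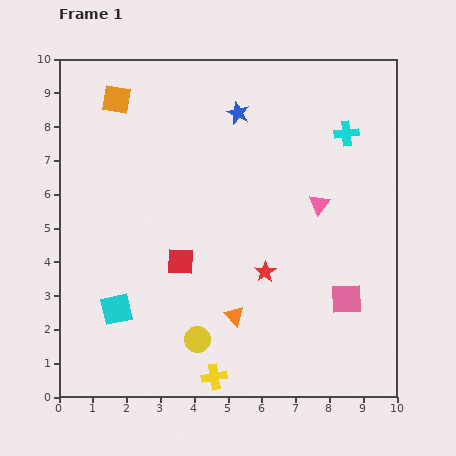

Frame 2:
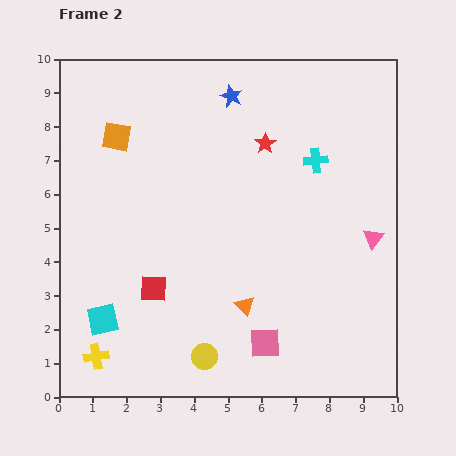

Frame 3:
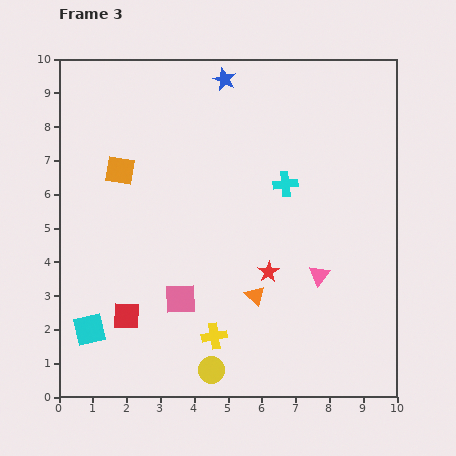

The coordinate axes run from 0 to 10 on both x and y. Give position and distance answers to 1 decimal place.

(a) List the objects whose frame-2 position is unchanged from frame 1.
none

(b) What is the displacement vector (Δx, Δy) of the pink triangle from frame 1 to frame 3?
(0.0, -2.1)

The pink triangle was at (7.7, 5.7) in frame 1 and (7.7, 3.6) in frame 3.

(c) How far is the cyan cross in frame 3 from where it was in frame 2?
1.1

The cyan cross moved from (7.6, 7.0) to (6.7, 6.3), a distance of √(0.9² + 0.7²) ≈ 1.1.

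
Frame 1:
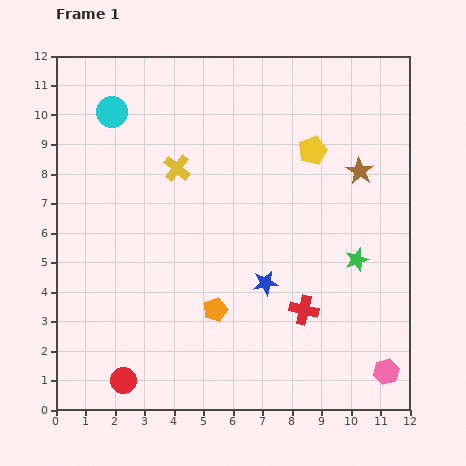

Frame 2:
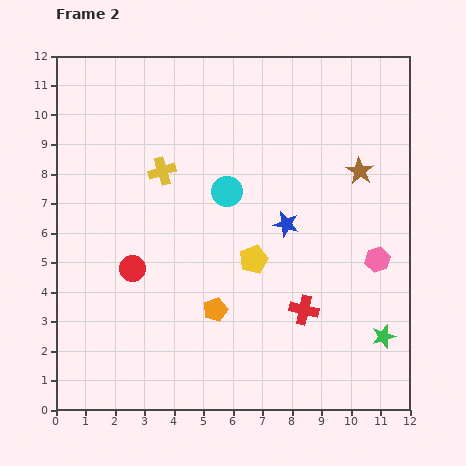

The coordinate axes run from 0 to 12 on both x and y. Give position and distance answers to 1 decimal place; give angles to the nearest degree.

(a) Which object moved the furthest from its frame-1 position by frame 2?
the cyan circle

(moved 4.7; next 4.2)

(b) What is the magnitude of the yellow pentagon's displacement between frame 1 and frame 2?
4.2

The yellow pentagon moved from (8.7, 8.8) to (6.7, 5.1), a distance of √(2.0² + 3.7²) ≈ 4.2.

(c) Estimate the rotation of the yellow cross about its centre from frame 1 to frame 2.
36° clockwise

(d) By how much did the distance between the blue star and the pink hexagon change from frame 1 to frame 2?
-1.8

Distance in frame 1: 5.1. Distance in frame 2: 3.3.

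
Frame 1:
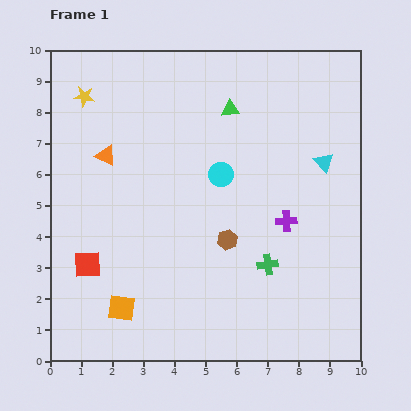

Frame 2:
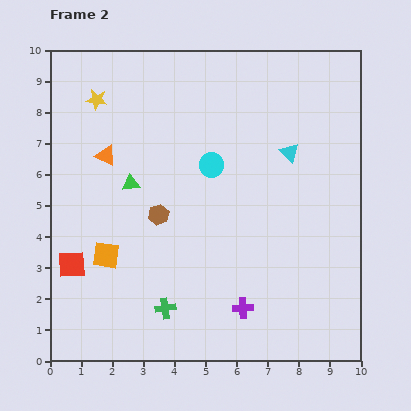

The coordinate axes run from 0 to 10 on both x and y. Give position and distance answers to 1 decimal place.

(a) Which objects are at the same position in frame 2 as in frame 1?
the orange triangle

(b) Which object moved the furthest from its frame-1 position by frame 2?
the green triangle

(moved 4.0; next 3.6)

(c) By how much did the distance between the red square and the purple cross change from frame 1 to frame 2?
-0.9

Distance in frame 1: 6.6. Distance in frame 2: 5.7.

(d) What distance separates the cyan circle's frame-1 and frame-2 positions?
0.4

The cyan circle moved from (5.5, 6.0) to (5.2, 6.3), a distance of √(0.3² + 0.3²) ≈ 0.4.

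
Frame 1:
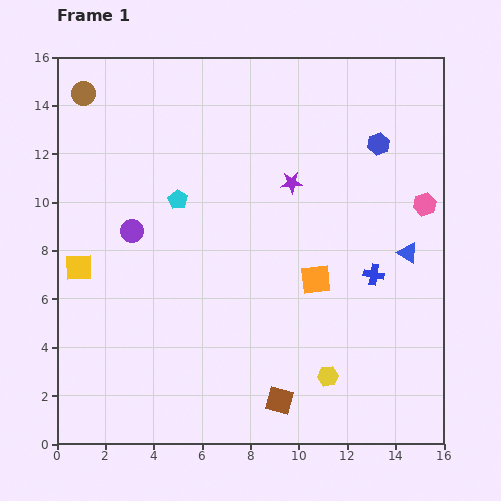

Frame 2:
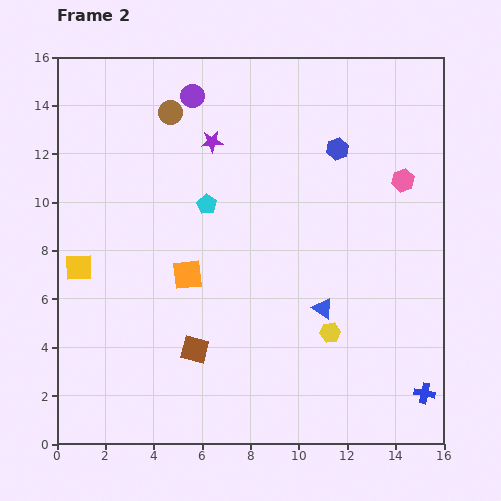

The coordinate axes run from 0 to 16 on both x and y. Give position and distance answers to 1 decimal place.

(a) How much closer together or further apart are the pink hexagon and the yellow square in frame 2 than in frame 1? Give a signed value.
-0.6

Distance in frame 1: 14.5. Distance in frame 2: 13.9.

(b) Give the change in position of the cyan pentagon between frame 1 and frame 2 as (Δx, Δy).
(1.2, -0.2)

The cyan pentagon was at (5.0, 10.1) in frame 1 and (6.2, 9.9) in frame 2.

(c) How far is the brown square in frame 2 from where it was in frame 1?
4.1

The brown square moved from (9.2, 1.8) to (5.7, 3.9), a distance of √(3.5² + 2.1²) ≈ 4.1.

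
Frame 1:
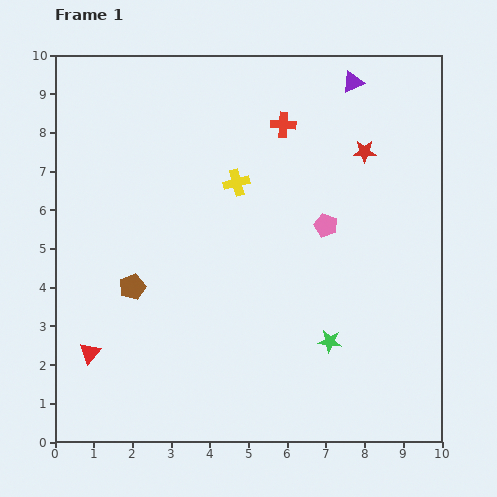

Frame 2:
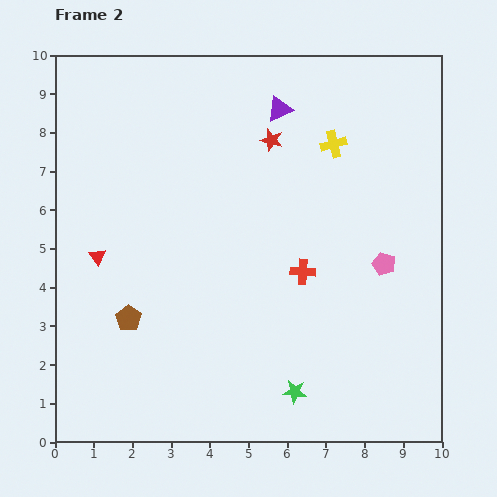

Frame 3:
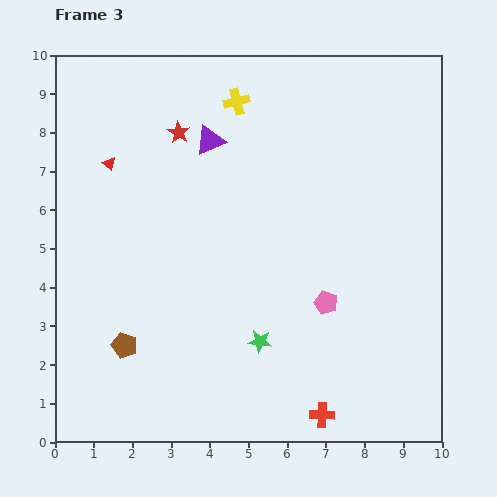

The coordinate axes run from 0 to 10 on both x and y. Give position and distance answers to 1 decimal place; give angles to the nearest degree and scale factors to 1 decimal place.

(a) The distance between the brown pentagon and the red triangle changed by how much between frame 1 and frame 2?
-0.2

Distance in frame 1: 2.0. Distance in frame 2: 1.8.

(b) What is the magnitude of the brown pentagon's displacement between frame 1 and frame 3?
1.5

The brown pentagon moved from (2.0, 4.0) to (1.8, 2.5), a distance of √(0.2² + 1.5²) ≈ 1.5.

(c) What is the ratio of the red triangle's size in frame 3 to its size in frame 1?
0.6×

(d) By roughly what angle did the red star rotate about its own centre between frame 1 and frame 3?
31° clockwise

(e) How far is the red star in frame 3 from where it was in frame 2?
2.4

The red star moved from (5.6, 7.8) to (3.2, 8.0), a distance of √(2.4² + 0.2²) ≈ 2.4.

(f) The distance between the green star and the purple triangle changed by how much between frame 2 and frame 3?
-1.9

Distance in frame 2: 7.3. Distance in frame 3: 5.4.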